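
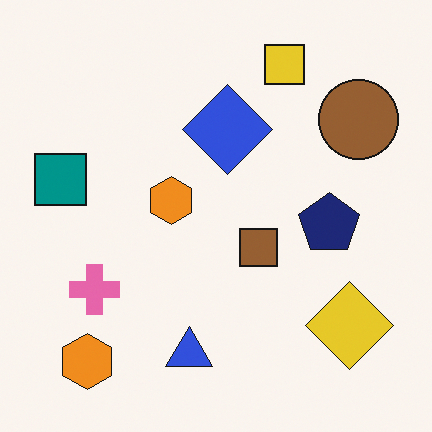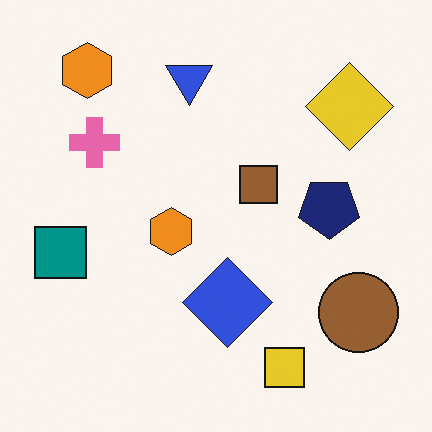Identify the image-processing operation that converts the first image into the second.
The image was flipped vertically (top ↔ bottom).

The yellow square is in the top of the first image and the bottom of the second — shapes on opposite sides of the horizontal midline have swapped in a mirror flip.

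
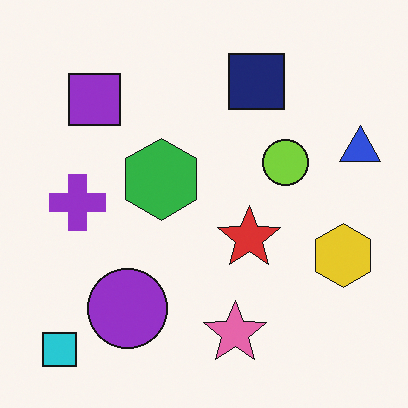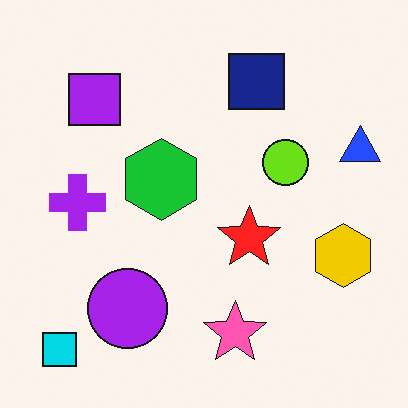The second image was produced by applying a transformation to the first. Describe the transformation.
The second image is the first slightly oversaturated.

All colors are more vivid — a global saturation change.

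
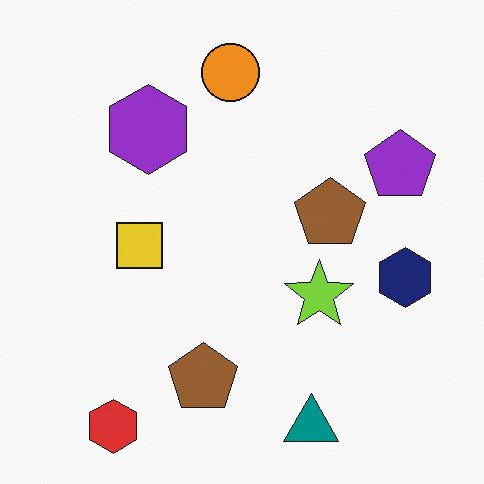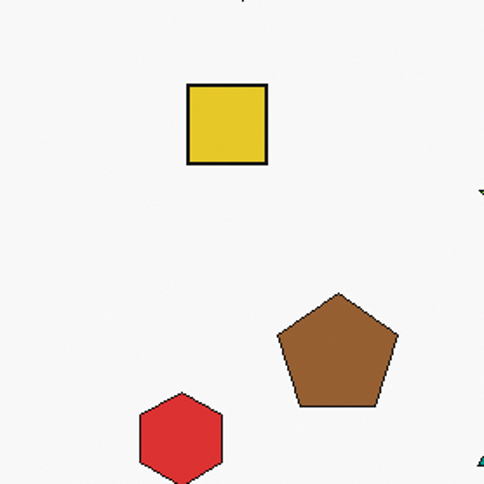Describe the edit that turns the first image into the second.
Cropped tightly and scaled back up.

The visible shapes are larger and the field of view is narrower; shapes near the original edges may be partly or wholly outside the frame — a crop-and-rescale.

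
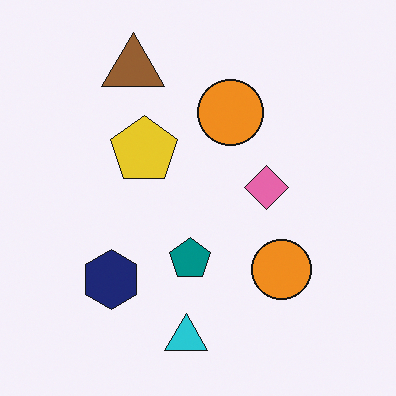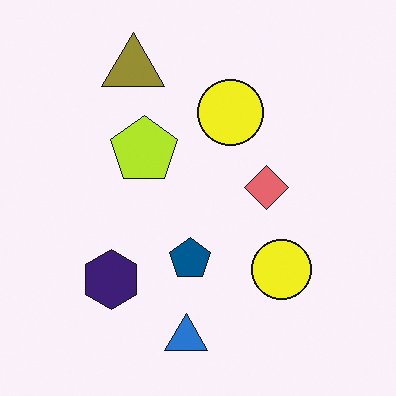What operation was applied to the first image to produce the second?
It was hue-shifted slightly.

Every shape's color has rotated by the same amount around the hue wheel — a uniform hue shift.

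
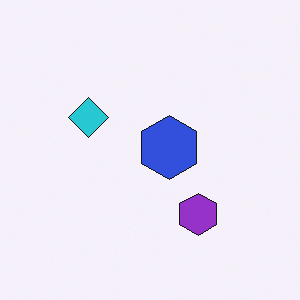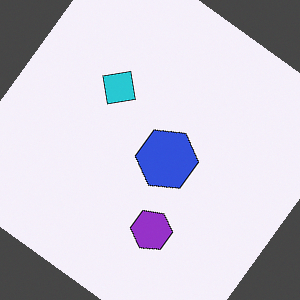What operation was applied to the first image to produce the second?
Rotated clockwise by a large amount — several tens of degrees.

Every shape is tilted by the same angle and the image corners show triangular fill wedges — a whole-image rotation by a non-right angle.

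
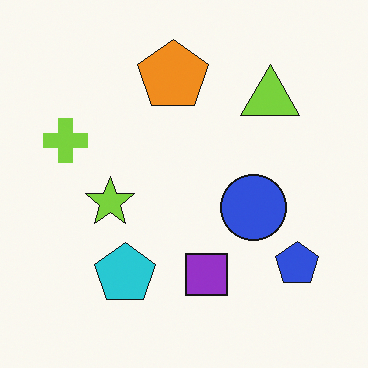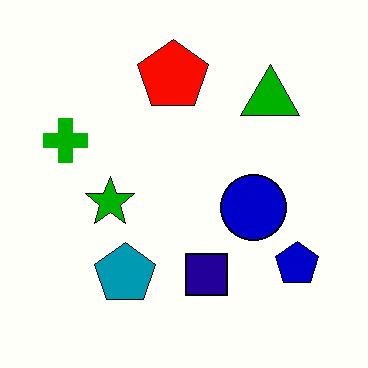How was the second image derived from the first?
It was given much higher contrast.

Tones are pushed away from mid-grey across the whole image — a global contrast change.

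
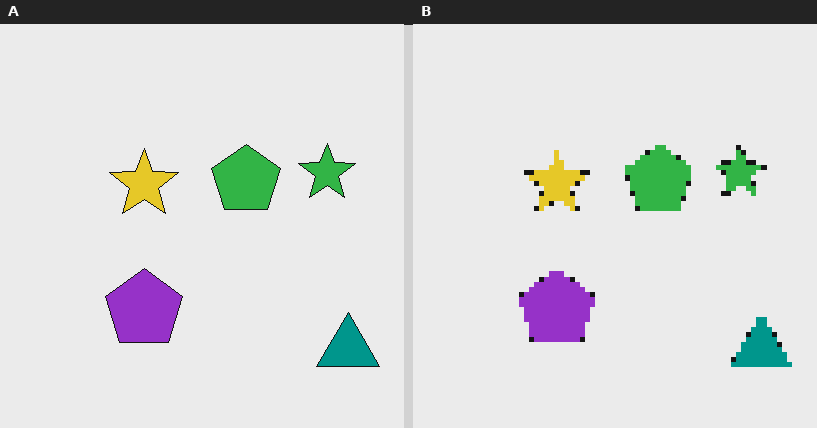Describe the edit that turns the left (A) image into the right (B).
Lightly pixelated (a mild mosaic effect).

Shapes are reduced to large square blocks; fine edges and outlines are lost — a downscale-then-upscale (mosaic) effect.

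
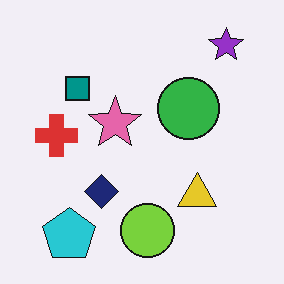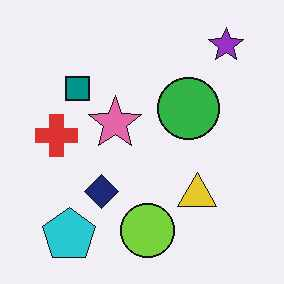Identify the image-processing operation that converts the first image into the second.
The image was given moderate JPEG compression.

Blocky 8×8 compression artifacts appear around shape edges and the flat background shows ringing — characteristic JPEG degradation.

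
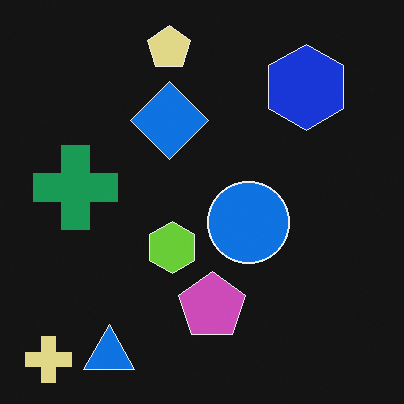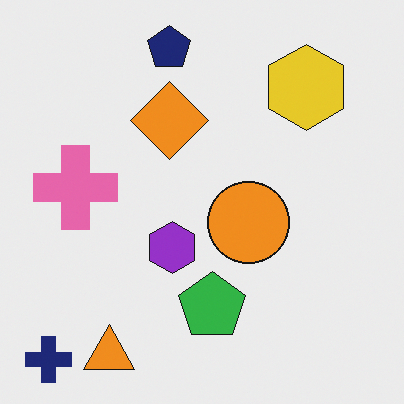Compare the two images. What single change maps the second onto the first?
The image was color-inverted (negative).

The light background has become dark and every shape's color is its complement — a photographic negative.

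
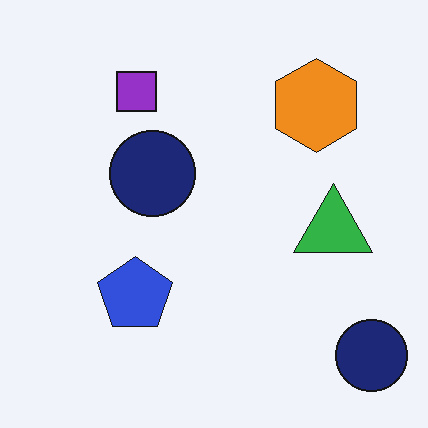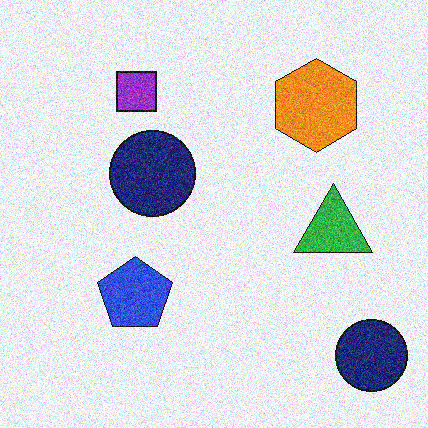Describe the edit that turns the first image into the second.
This is the original image degraded with moderate additive noise.

Random speckle covers the whole image, including the flat background.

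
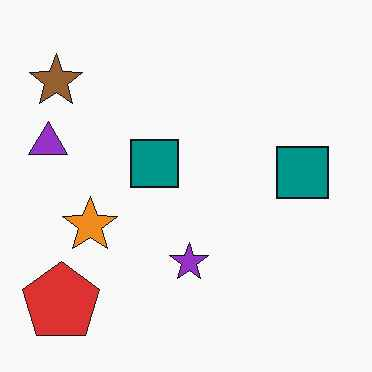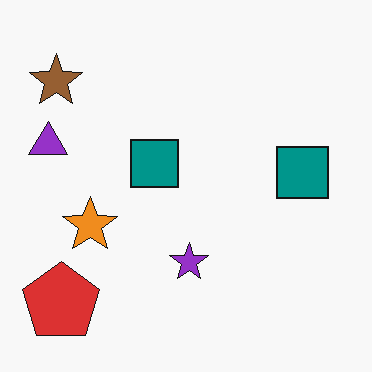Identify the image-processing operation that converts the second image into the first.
This is the original image given moderate JPEG compression.

Blocky 8×8 compression artifacts appear around shape edges and the flat background shows ringing — characteristic JPEG degradation.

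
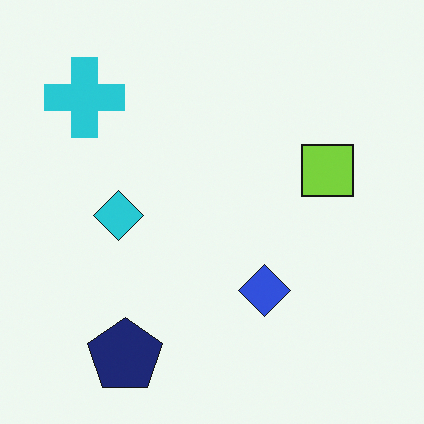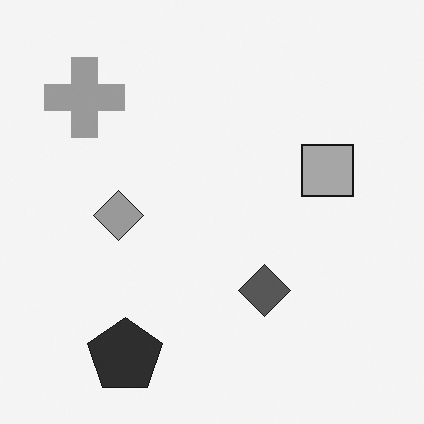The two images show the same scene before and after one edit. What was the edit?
This is the original image converted to grayscale.

All color is removed — every shape is now a shade of grey.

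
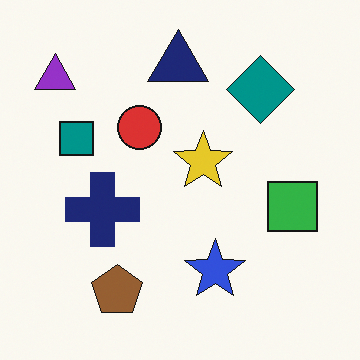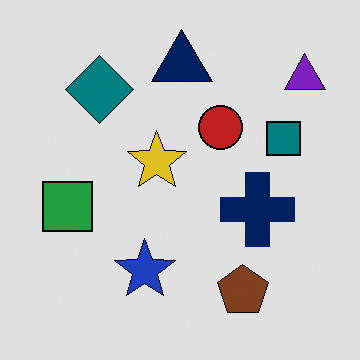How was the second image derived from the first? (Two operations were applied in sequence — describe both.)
The transformation is: moderately posterized, then flipped horizontally (left ↔ right).

Each flat color has snapped to a coarser quantized level — most visibly, the near-white background has dropped to a flat grey. The purple triangle is in the top-left of the first image and the top-right of the second — shapes on opposite sides of the vertical midline have swapped in a mirror flip.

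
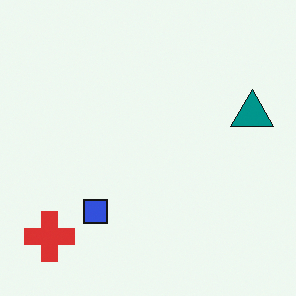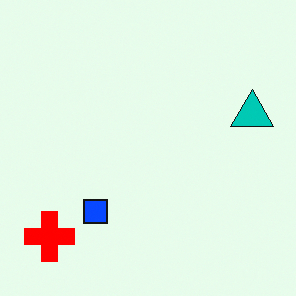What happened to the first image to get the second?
Heavily oversaturated.

All colors are more vivid — a global saturation change.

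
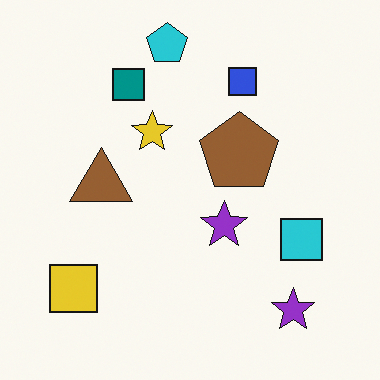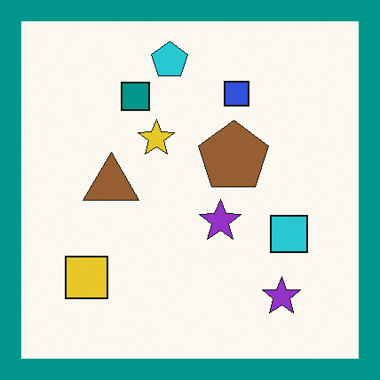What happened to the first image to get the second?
This is the original image framed with a teal border.

A solid teal frame runs around the edge of the second image, with the content slightly shrunk inside it.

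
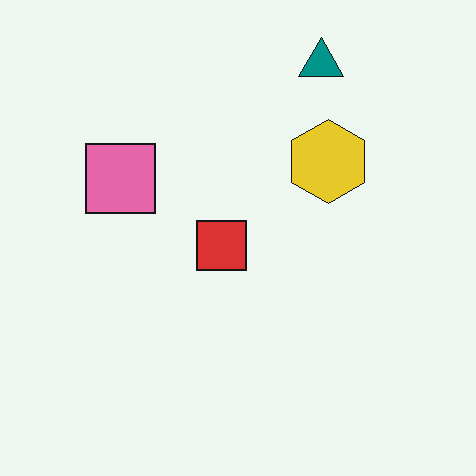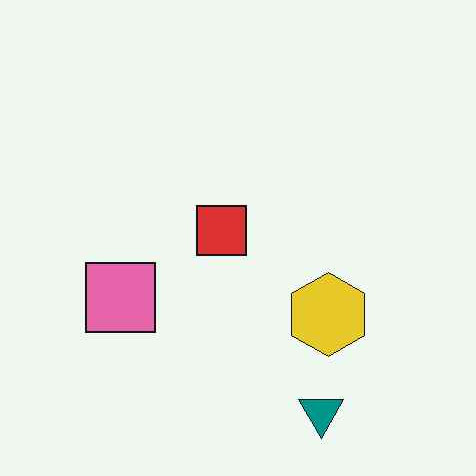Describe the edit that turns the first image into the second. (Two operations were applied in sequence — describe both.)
JPEG-compressed with visible artifacts, then flipped vertically (top ↔ bottom).

Blocky 8×8 compression artifacts appear around shape edges and the flat background shows ringing — characteristic JPEG degradation. The teal triangle is in the top-right of the first image and the bottom-right of the second — shapes on opposite sides of the horizontal midline have swapped in a mirror flip.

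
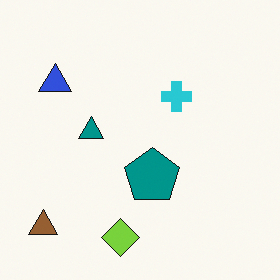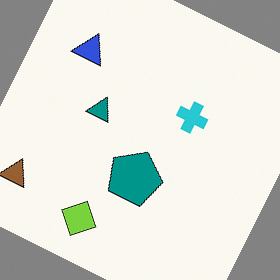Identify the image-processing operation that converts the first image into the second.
It was rotated clockwise by a clearly visible amount.

Every shape is tilted by the same angle and the image corners show triangular fill wedges — a whole-image rotation by a non-right angle.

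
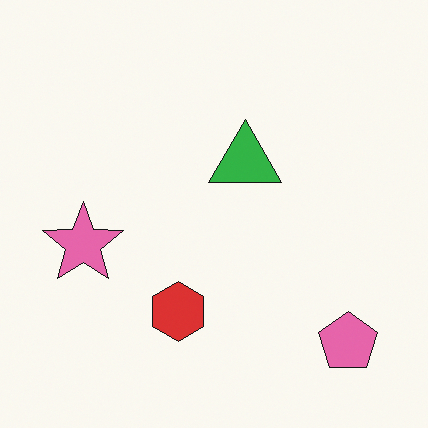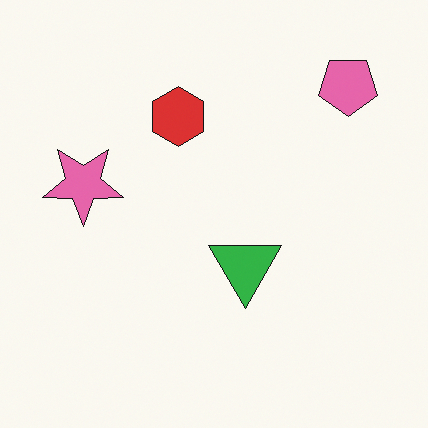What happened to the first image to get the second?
The transformation is: flipped vertically (top ↔ bottom).

The pink pentagon is in the bottom-right of the first image and the top-right of the second — shapes on opposite sides of the horizontal midline have swapped in a mirror flip.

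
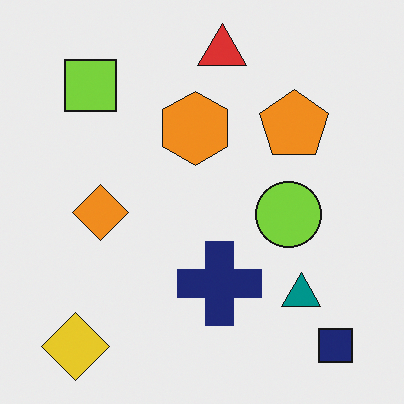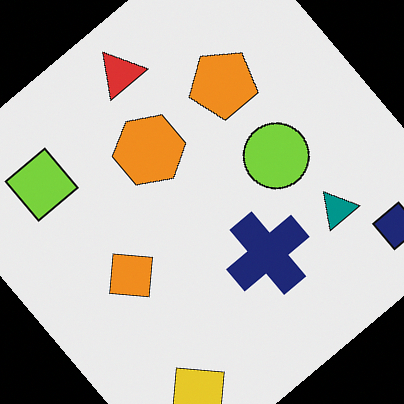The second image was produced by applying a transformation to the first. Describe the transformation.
Rotated counter-clockwise by a large amount — several tens of degrees.

Every shape is tilted by the same angle and the image corners show triangular fill wedges — a whole-image rotation by a non-right angle.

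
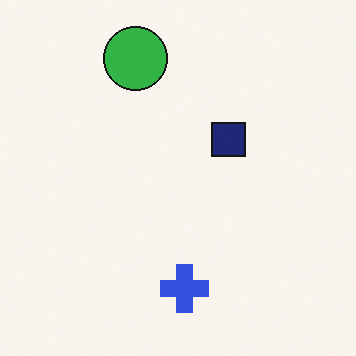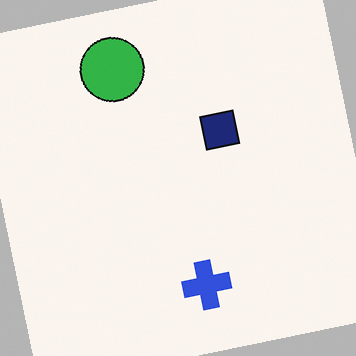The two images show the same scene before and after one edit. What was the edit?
It was rotated counter-clockwise by a small amount.

Every shape is tilted by the same angle and the image corners show triangular fill wedges — a whole-image rotation by a non-right angle.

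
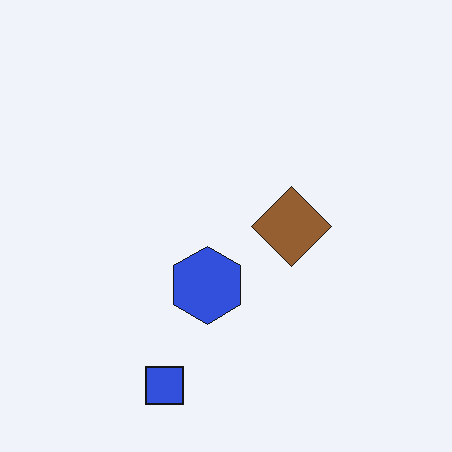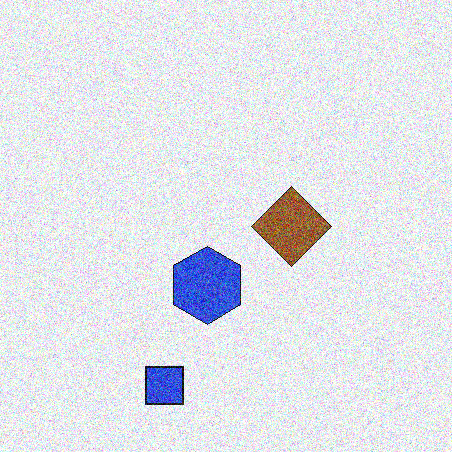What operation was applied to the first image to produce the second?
It was degraded with heavy additive noise.

Random speckle covers the whole image, including the flat background.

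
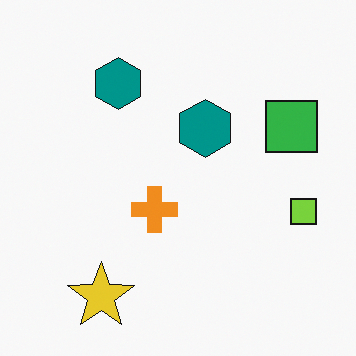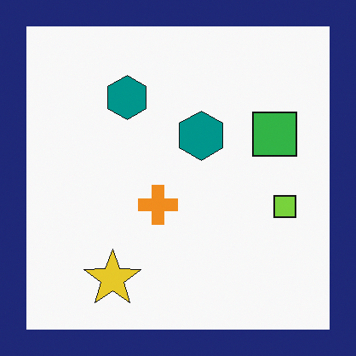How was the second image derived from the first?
The second image is the first framed with a navy border.

A solid navy frame runs around the edge of the second image, with the content slightly shrunk inside it.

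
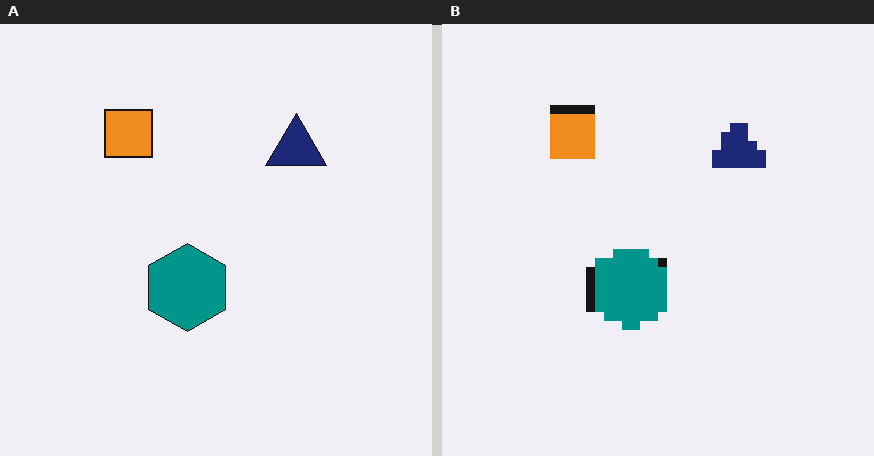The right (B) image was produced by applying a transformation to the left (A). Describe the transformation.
It was coarsely pixelated.

Shapes are reduced to large square blocks; fine edges and outlines are lost — a downscale-then-upscale (mosaic) effect.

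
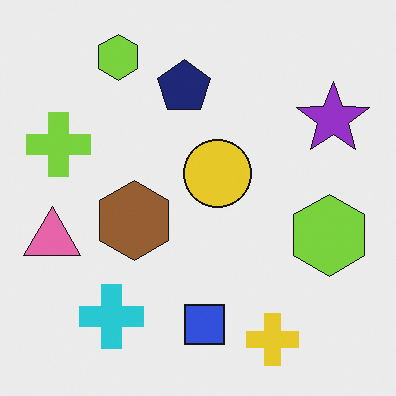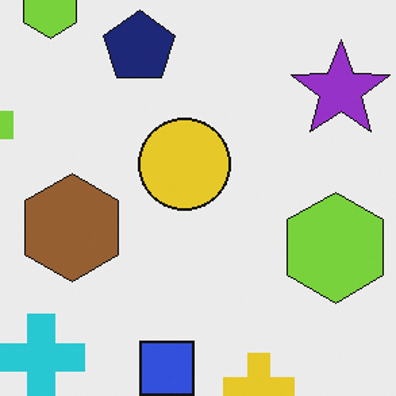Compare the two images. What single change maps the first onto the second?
This is the original image cropped to a modestly smaller region and rescaled.

The visible shapes are larger and the field of view is narrower; shapes near the original edges may be partly or wholly outside the frame — a crop-and-rescale.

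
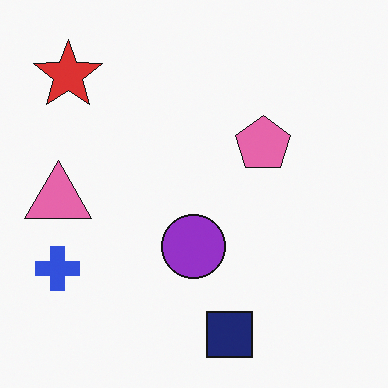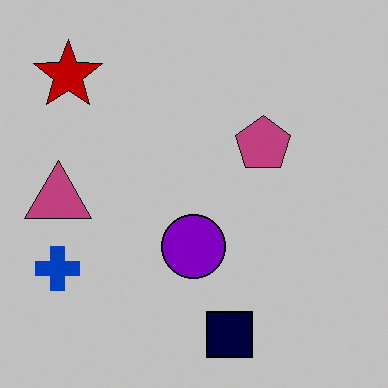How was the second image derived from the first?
This is the original image heavily posterized to just a handful of flat colors.

Each flat color has snapped to a coarser quantized level — most visibly, the near-white background has dropped to a flat grey.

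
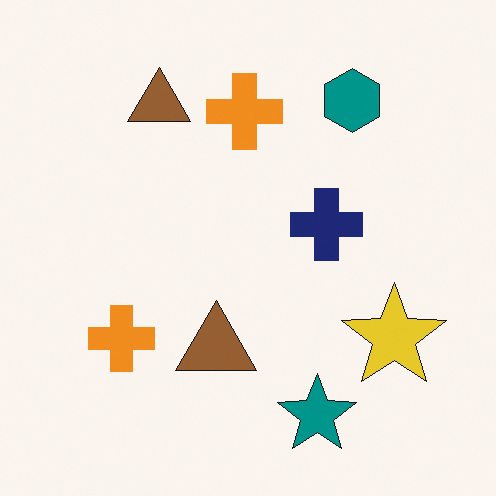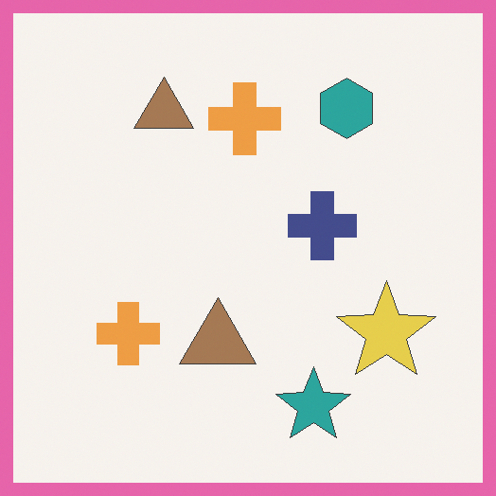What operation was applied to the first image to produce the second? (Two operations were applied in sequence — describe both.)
The image was given slightly reduced contrast, then framed with a pink border.

Tones are pushed toward mid-grey across the whole image — a global contrast change. A solid pink frame runs around the edge of the second image, with the content slightly shrunk inside it.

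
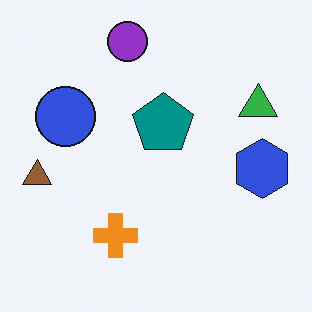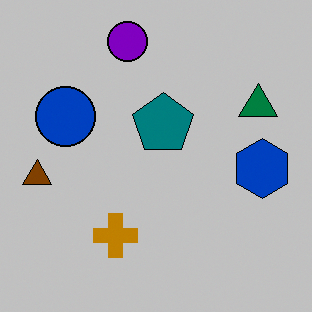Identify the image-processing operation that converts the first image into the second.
This is the original image aggressively posterized.

Each flat color has snapped to a coarser quantized level — most visibly, the near-white background has dropped to a flat grey.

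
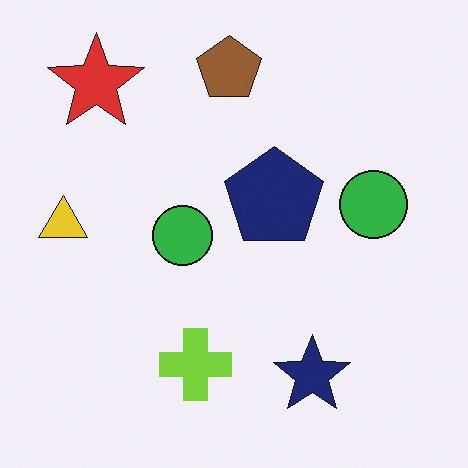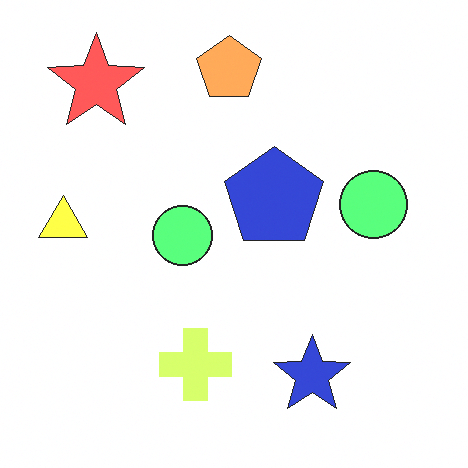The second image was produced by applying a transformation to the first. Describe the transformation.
The image was substantially brightened.

Every pixel — background and shapes alike — is uniformly brightened.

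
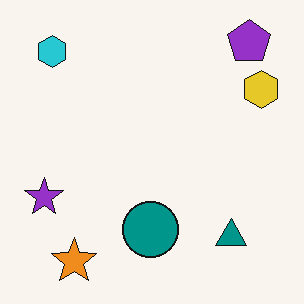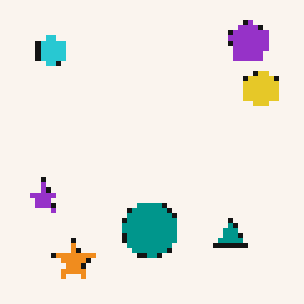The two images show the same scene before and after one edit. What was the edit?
It was lightly pixelated (a mild mosaic effect).

Shapes are reduced to large square blocks; fine edges and outlines are lost — a downscale-then-upscale (mosaic) effect.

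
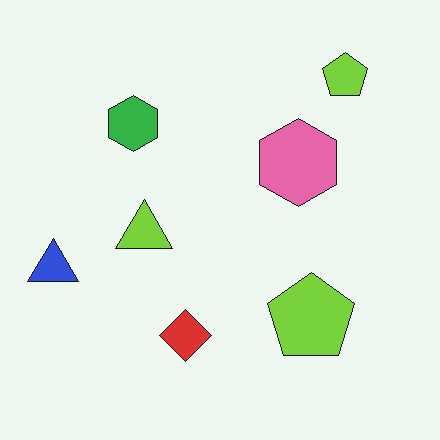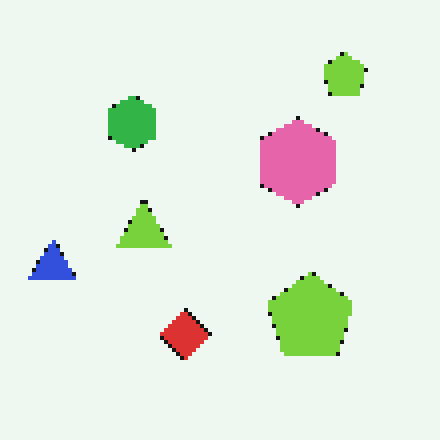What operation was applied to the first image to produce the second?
The transformation is: mildly pixelated.

Shapes are reduced to large square blocks; fine edges and outlines are lost — a downscale-then-upscale (mosaic) effect.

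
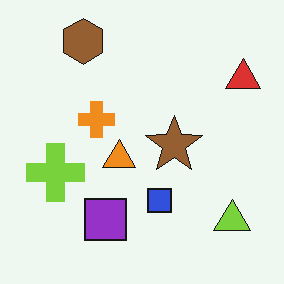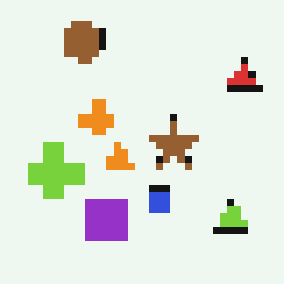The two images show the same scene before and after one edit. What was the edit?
Pixelated into visible square blocks.

Shapes are reduced to large square blocks; fine edges and outlines are lost — a downscale-then-upscale (mosaic) effect.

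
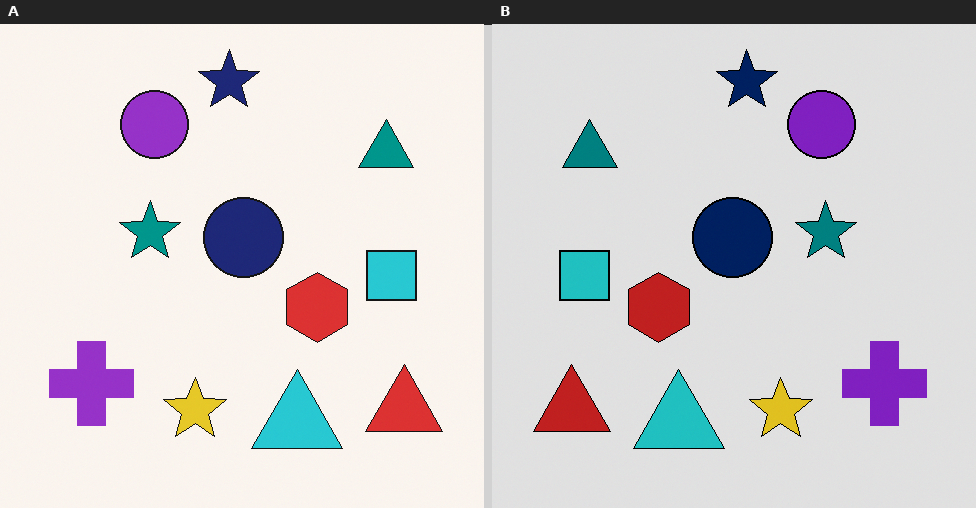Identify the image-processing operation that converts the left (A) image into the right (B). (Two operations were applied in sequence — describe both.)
Flipped horizontally (left ↔ right), then moderately posterized.

The red triangle is in the bottom-right of the left (A) image and the bottom-left of the right (B) — shapes on opposite sides of the vertical midline have swapped in a mirror flip. Each flat color has snapped to a coarser quantized level — most visibly, the near-white background has dropped to a flat grey.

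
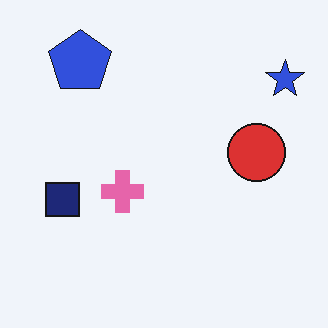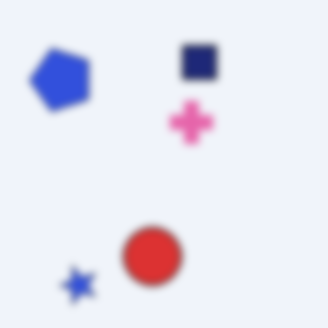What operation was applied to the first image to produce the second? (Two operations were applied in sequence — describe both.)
This is the original image moderately blurred, then transposed (reflected across the top-left ↔ bottom-right diagonal).

Shape edges and outlines are uniformly softened across the whole image. Shapes have swapped their row and column positions — what was in the top-right is now in the bottom-left — a diagonal reflection.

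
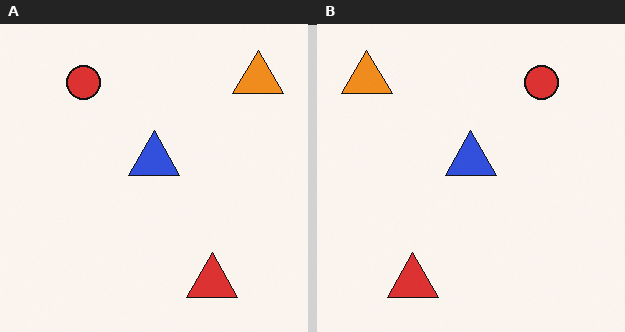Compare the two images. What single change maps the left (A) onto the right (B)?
The transformation is: flipped horizontally (left ↔ right).

The orange triangle is in the top-right of the left (A) image and the top-left of the right (B) — shapes on opposite sides of the vertical midline have swapped in a mirror flip.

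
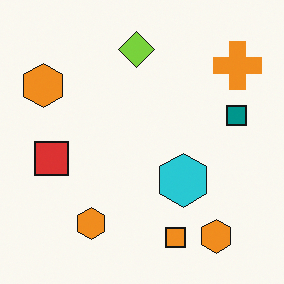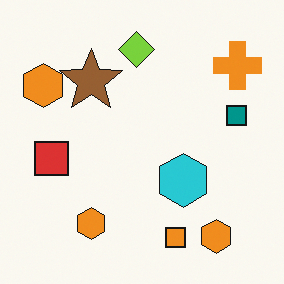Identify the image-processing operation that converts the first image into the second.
It was overlaid with an additional brown star.

A brown star appears in the second image that is absent from the first.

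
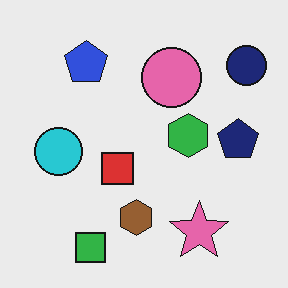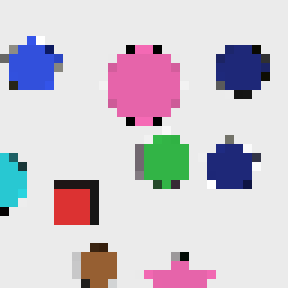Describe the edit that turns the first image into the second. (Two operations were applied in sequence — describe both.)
This is the original image cropped slightly and scaled back up, then heavily pixelated into large blocks.

The visible shapes are larger and the field of view is narrower; shapes near the original edges may be partly or wholly outside the frame — a crop-and-rescale. Shapes are reduced to large square blocks; fine edges and outlines are lost — a downscale-then-upscale (mosaic) effect.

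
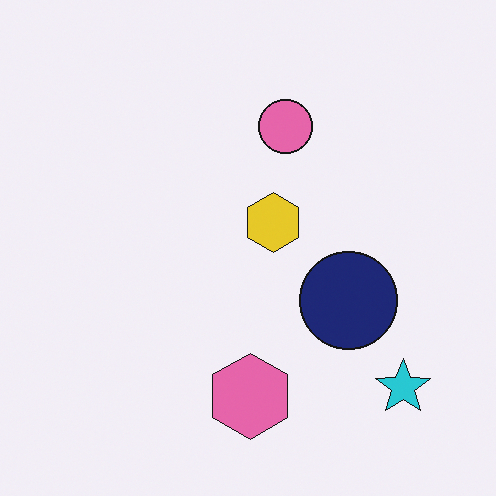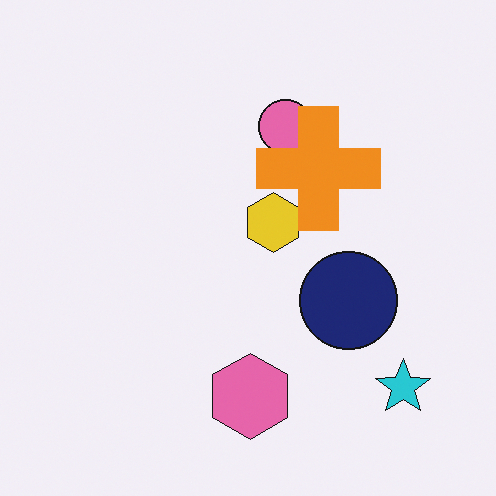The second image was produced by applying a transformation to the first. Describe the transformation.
This is the original image overlaid with an additional orange cross.

An orange cross appears in the second image that is absent from the first.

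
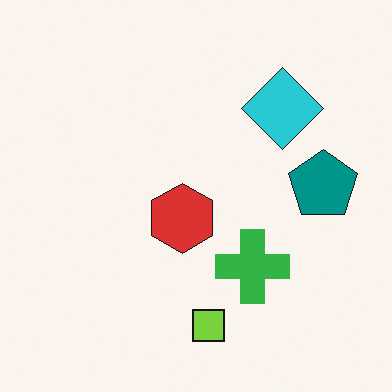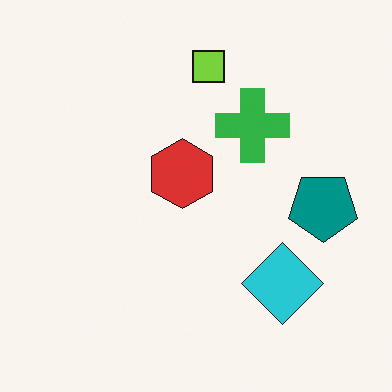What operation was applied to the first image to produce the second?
This is the original image flipped vertically (top ↔ bottom).

The lime square is in the bottom of the first image and the top of the second — shapes on opposite sides of the horizontal midline have swapped in a mirror flip.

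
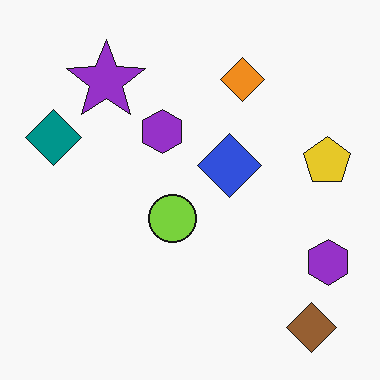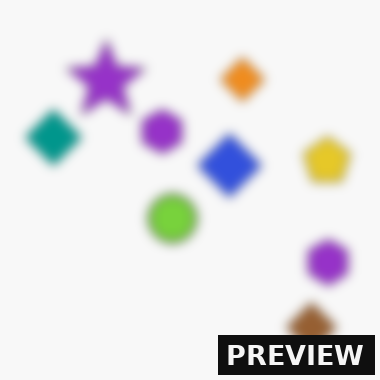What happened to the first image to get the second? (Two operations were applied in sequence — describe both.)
The second image is the first heavily blurred, then watermarked with the text "PREVIEW" in the lower-right corner.

Shape edges and outlines are uniformly softened across the whole image. A dark label reading "PREVIEW" appears in the lower-right corner.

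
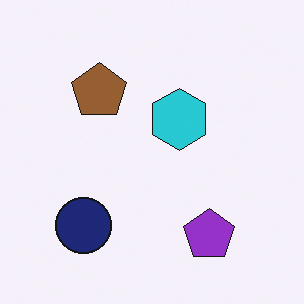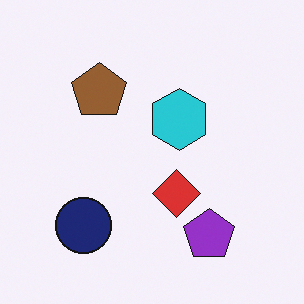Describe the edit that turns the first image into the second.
It was overlaid with an additional red diamond.

A red diamond appears in the second image that is absent from the first.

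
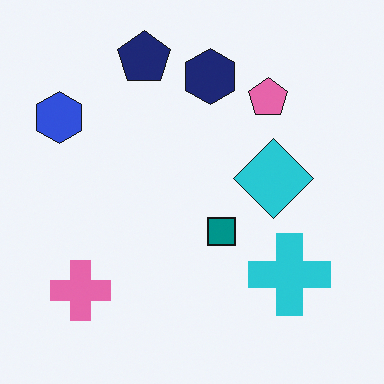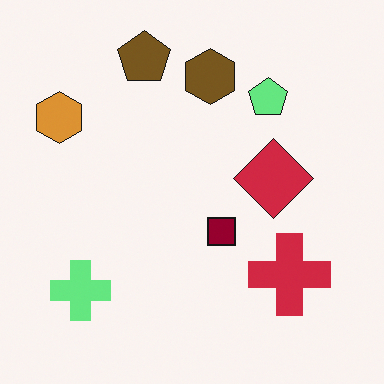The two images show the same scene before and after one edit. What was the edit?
The transformation is: hue-shifted by a large amount.

Every shape's color has rotated by the same amount around the hue wheel — a uniform hue shift.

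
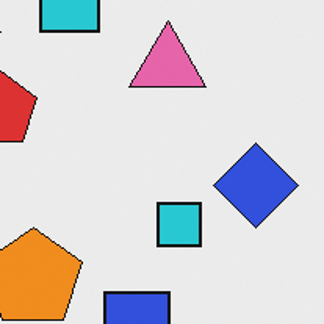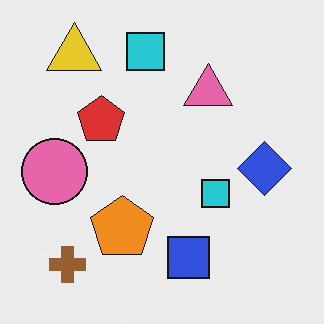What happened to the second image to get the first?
The image was cropped slightly and scaled back up.

The visible shapes are larger and the field of view is narrower; shapes near the original edges may be partly or wholly outside the frame — a crop-and-rescale.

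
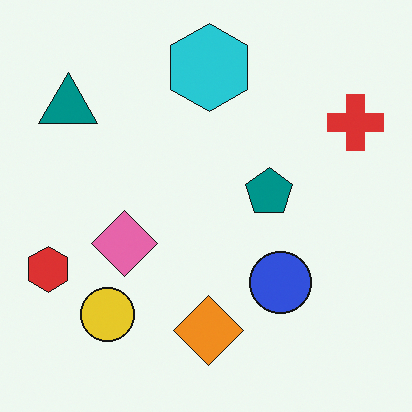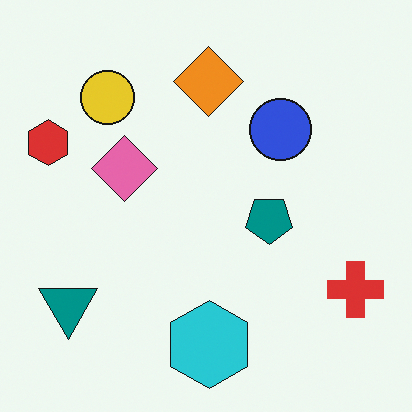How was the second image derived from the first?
This is the original image flipped vertically (top ↔ bottom).

The cyan hexagon is in the top of the first image and the bottom of the second — shapes on opposite sides of the horizontal midline have swapped in a mirror flip.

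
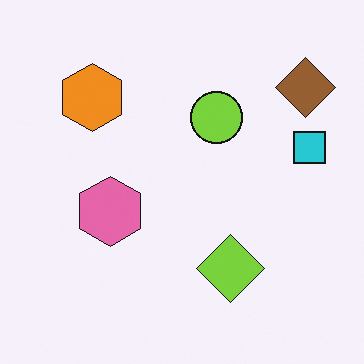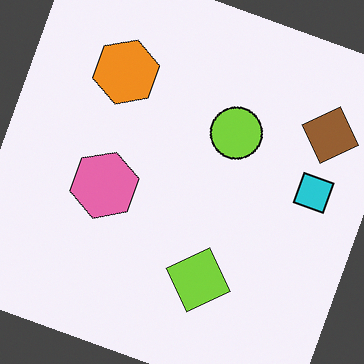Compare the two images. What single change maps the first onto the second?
The image was rotated clockwise by a moderate amount.

Every shape is tilted by the same angle and the image corners show triangular fill wedges — a whole-image rotation by a non-right angle.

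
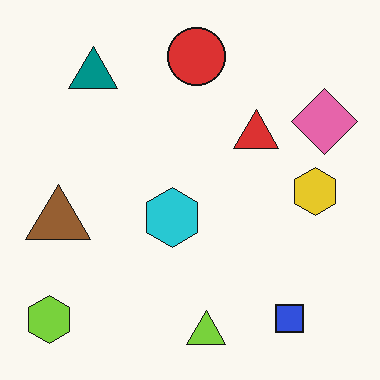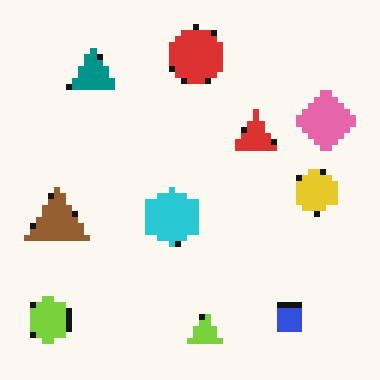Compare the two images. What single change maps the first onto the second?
The image was pixelated into visible square blocks.

Shapes are reduced to large square blocks; fine edges and outlines are lost — a downscale-then-upscale (mosaic) effect.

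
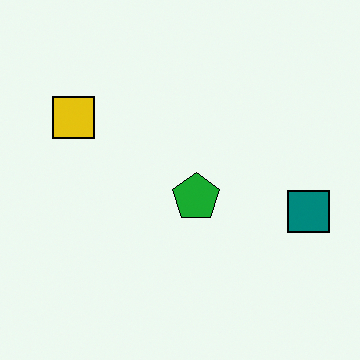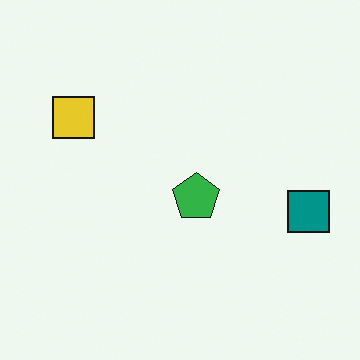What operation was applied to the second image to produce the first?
The first image is the second given slightly increased contrast.

Tones are pushed away from mid-grey across the whole image — a global contrast change.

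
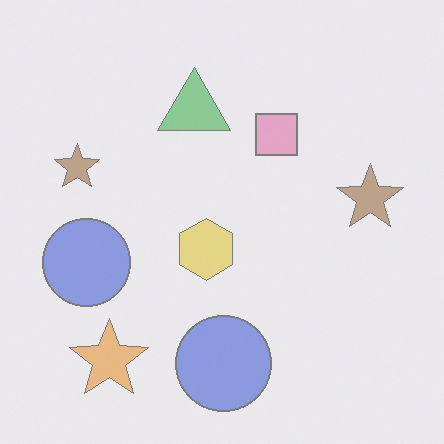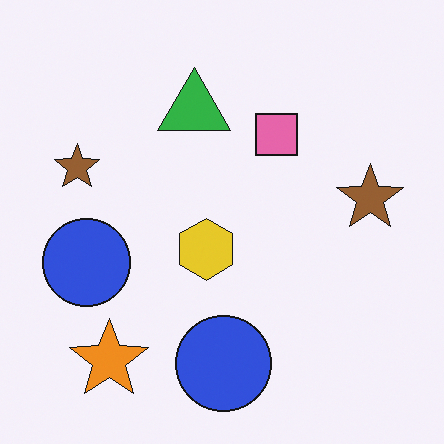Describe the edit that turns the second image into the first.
The image was given much lower contrast.

Tones are pushed toward mid-grey across the whole image — a global contrast change.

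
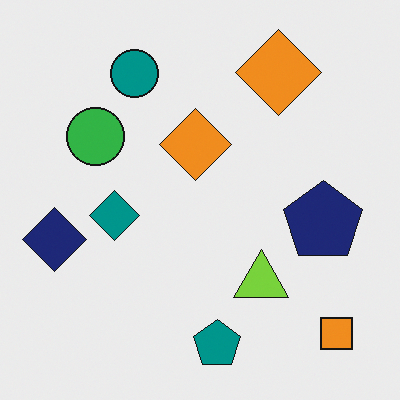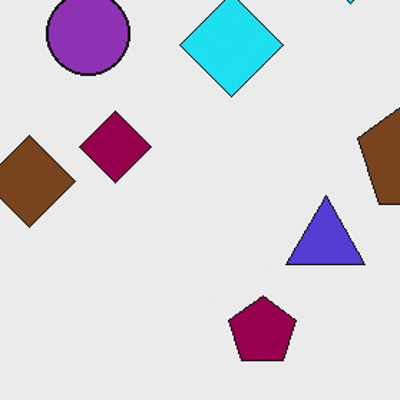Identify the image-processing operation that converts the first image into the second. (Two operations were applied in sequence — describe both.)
Hue-shifted through roughly a third of the color wheel, then cropped to a modestly smaller region and rescaled.

Every shape's color has rotated by the same amount around the hue wheel — a uniform hue shift. The visible shapes are larger and the field of view is narrower; shapes near the original edges may be partly or wholly outside the frame — a crop-and-rescale.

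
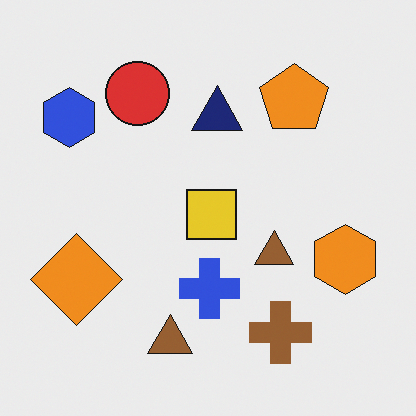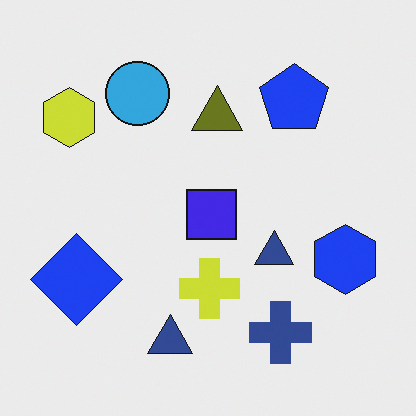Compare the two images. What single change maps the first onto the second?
The transformation is: hue-shifted through roughly half the color wheel.

Every shape's color has rotated by the same amount around the hue wheel — a uniform hue shift.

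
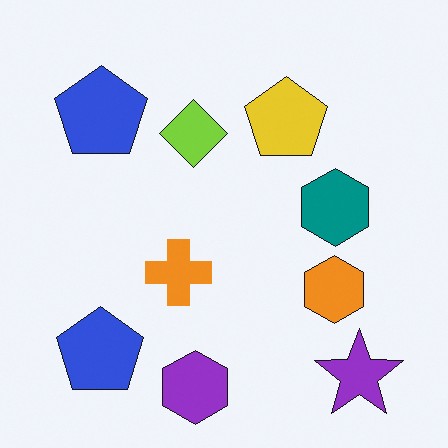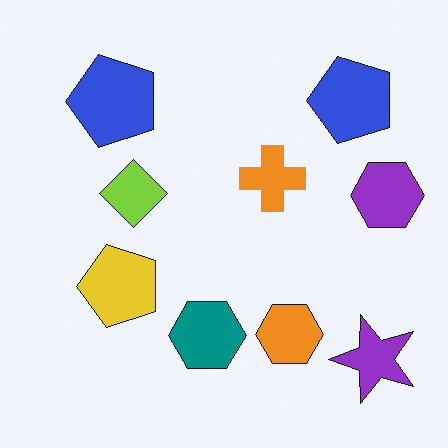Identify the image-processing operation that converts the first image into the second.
The transformation is: transposed (reflected across the top-left ↔ bottom-right diagonal).

Shapes have swapped their row and column positions — what was in the top-right is now in the bottom-left — a diagonal reflection.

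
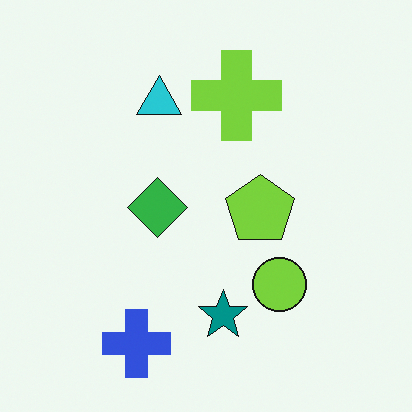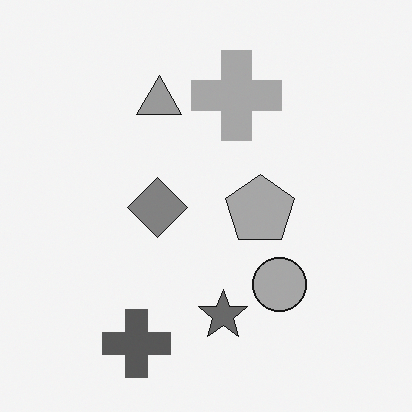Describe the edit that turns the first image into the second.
The second image is the first converted to grayscale.

All color is removed — every shape is now a shade of grey.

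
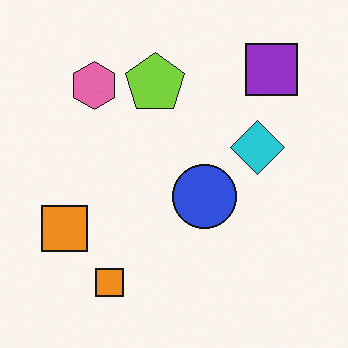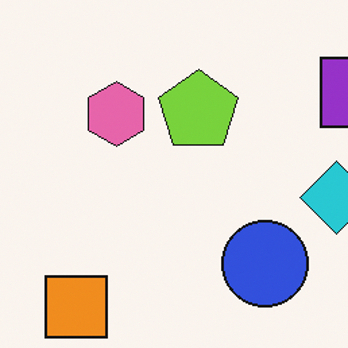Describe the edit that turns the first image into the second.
The image was cropped slightly and scaled back up.

The visible shapes are larger and the field of view is narrower; shapes near the original edges may be partly or wholly outside the frame — a crop-and-rescale.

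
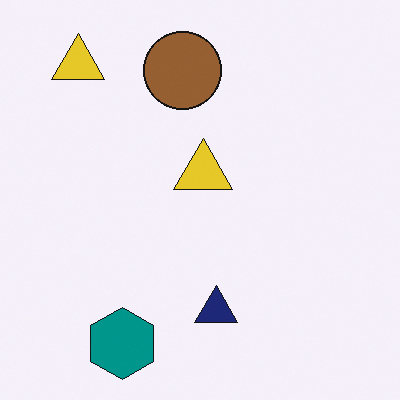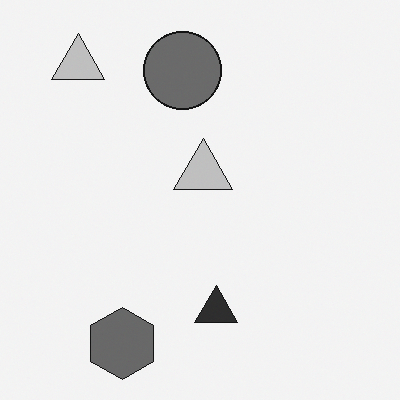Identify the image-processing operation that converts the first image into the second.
It was converted to grayscale.

All color is removed — every shape is now a shade of grey.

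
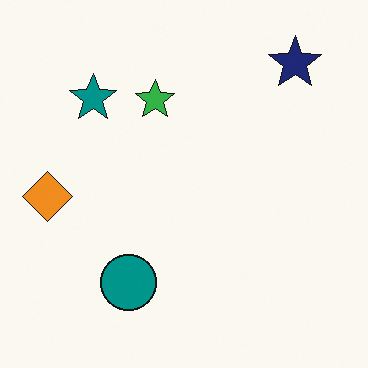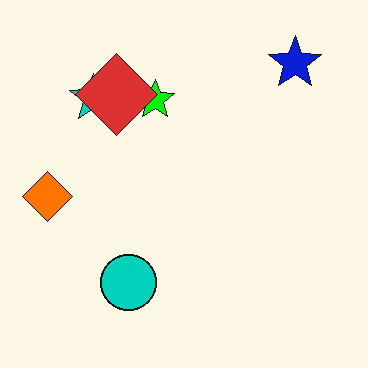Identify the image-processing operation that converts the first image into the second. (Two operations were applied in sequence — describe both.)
The transformation is: heavily oversaturated, then overlaid with an additional red diamond.

All colors are more vivid — a global saturation change. A red diamond appears in the second image that is absent from the first.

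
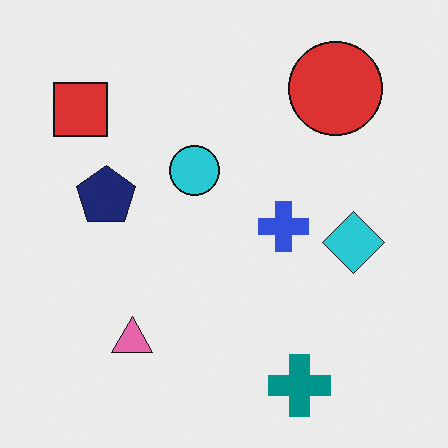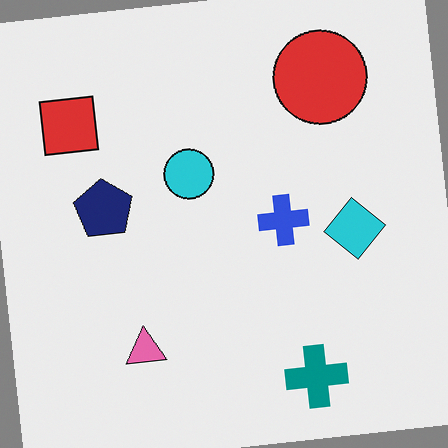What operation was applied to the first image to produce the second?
The transformation is: rotated counter-clockwise by a few degrees.

Every shape is tilted by the same angle and the image corners show triangular fill wedges — a whole-image rotation by a non-right angle.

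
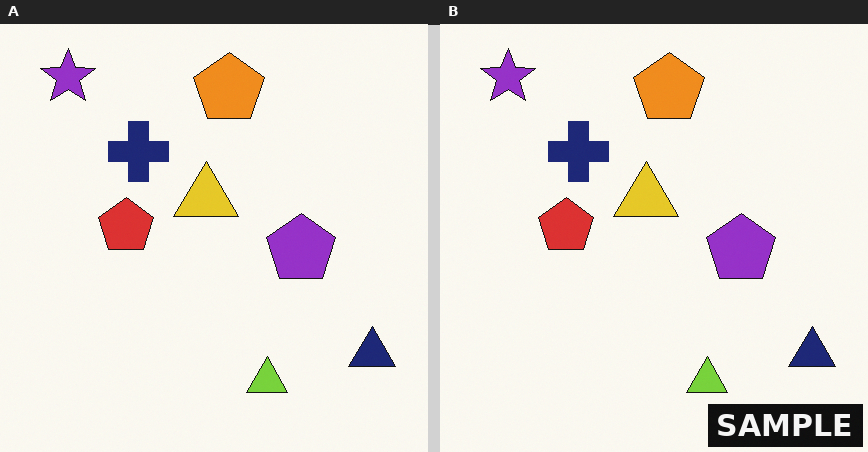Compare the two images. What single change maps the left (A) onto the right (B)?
The right (B) image is the left (A) watermarked with the text "SAMPLE" in the lower-right corner.

A dark label reading "SAMPLE" appears in the lower-right corner.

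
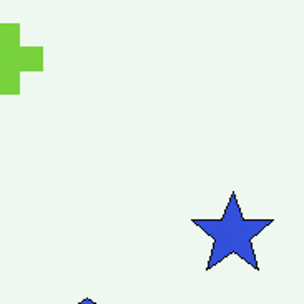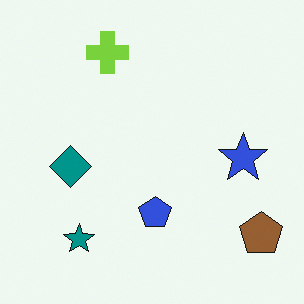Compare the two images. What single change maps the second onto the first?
The transformation is: cropped to a noticeably smaller region and rescaled.

The visible shapes are larger and the field of view is narrower; shapes near the original edges may be partly or wholly outside the frame — a crop-and-rescale.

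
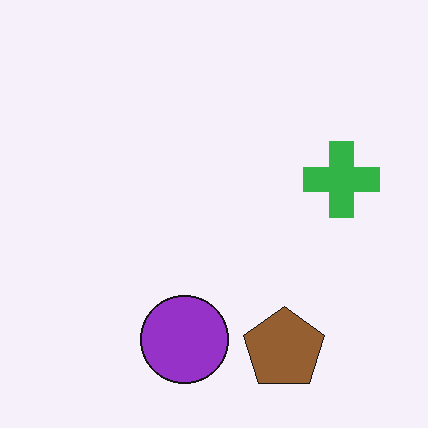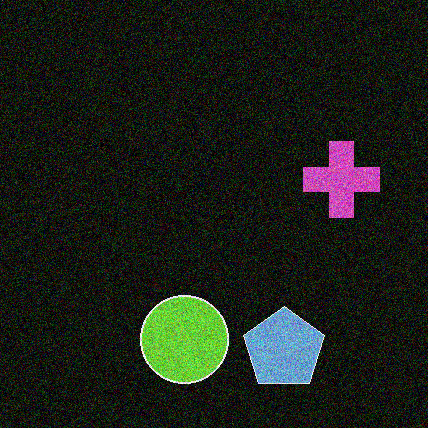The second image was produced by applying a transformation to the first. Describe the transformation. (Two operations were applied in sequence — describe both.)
Degraded with strong gaussian noise, then color-inverted (negative).

Random speckle covers the whole image, including the flat background. The light background has become dark and every shape's color is its complement — a photographic negative.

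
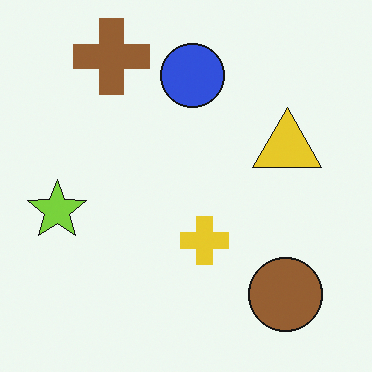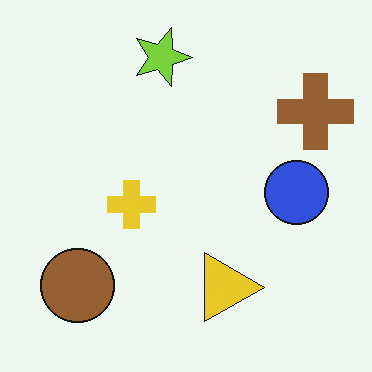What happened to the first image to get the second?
The image was rotated 90° clockwise.

The brown cross sits in the top-left of the first image and the top-right of the second — consistent with a whole-image 90° clockwise rotation.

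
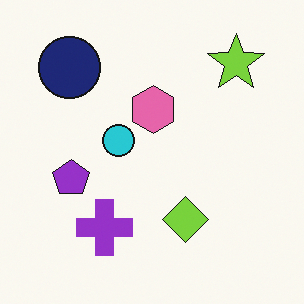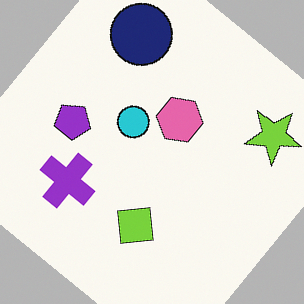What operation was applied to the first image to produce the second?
The second image is the first rotated clockwise by a large amount — several tens of degrees.

Every shape is tilted by the same angle and the image corners show triangular fill wedges — a whole-image rotation by a non-right angle.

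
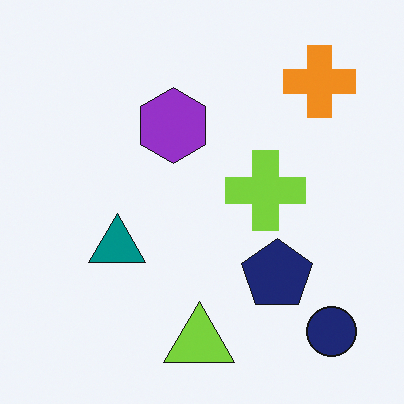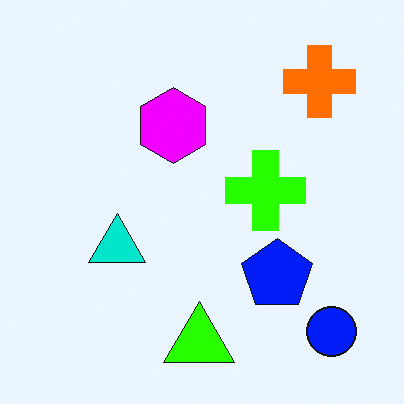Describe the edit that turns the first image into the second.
The transformation is: heavily oversaturated.

All colors are more vivid — a global saturation change.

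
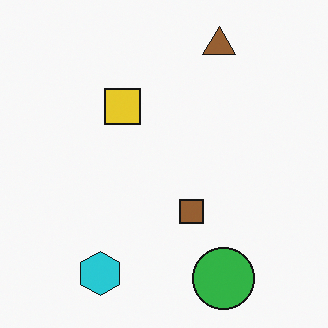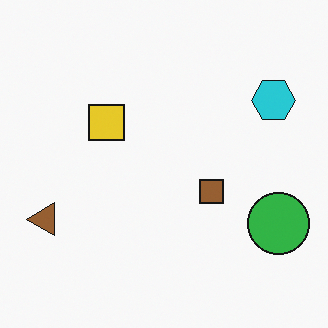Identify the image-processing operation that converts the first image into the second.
It was transposed (reflected across the top-left ↔ bottom-right diagonal).

Shapes have swapped their row and column positions — what was in the top-right is now in the bottom-left — a diagonal reflection.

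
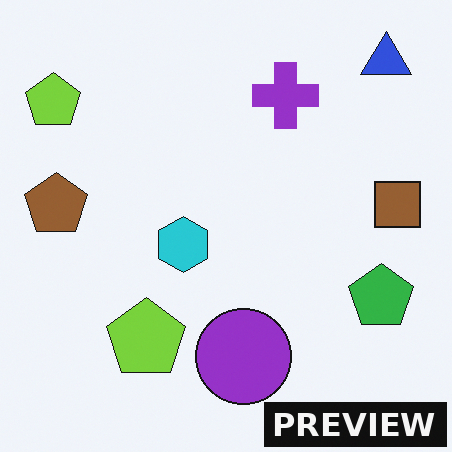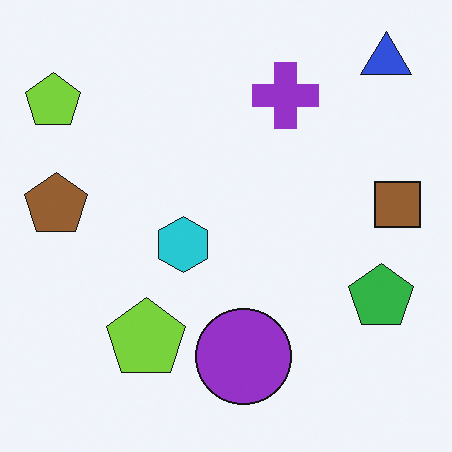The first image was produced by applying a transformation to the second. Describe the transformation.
This is the original image watermarked with the text "PREVIEW" in the lower-right corner.

A dark label reading "PREVIEW" appears in the lower-right corner.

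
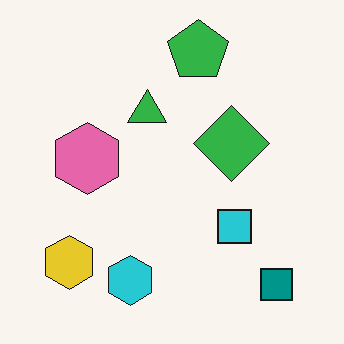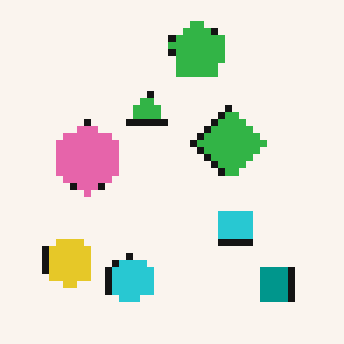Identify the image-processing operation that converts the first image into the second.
This is the original image moderately pixelated.

Shapes are reduced to large square blocks; fine edges and outlines are lost — a downscale-then-upscale (mosaic) effect.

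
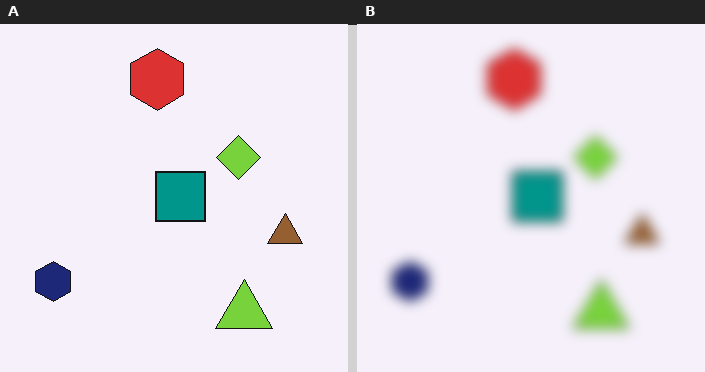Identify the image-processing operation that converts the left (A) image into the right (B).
The transformation is: heavily blurred.

Shape edges and outlines are uniformly softened across the whole image.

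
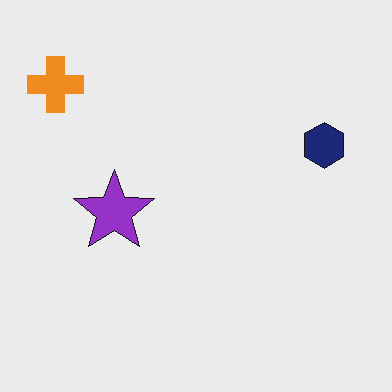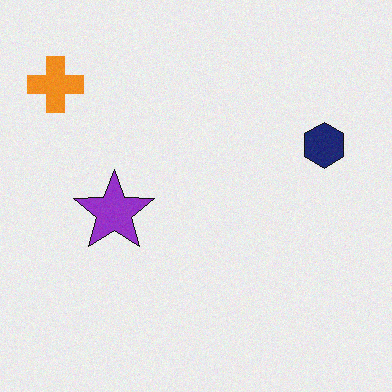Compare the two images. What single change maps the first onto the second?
It was degraded with subtle gaussian noise.

Random speckle covers the whole image, including the flat background.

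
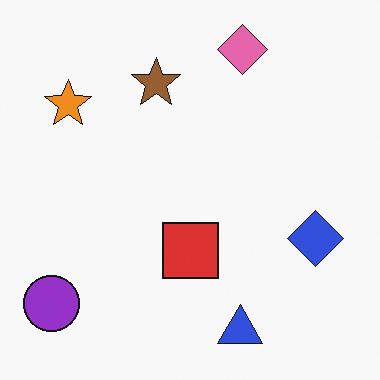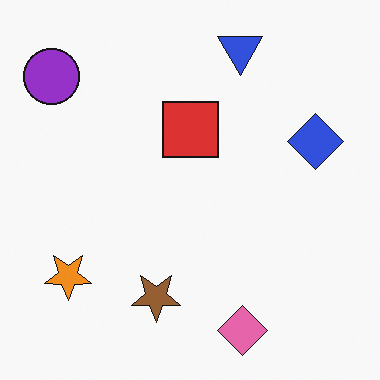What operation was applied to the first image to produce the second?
The image was flipped vertically (top ↔ bottom).

The pink diamond is in the top of the first image and the bottom of the second — shapes on opposite sides of the horizontal midline have swapped in a mirror flip.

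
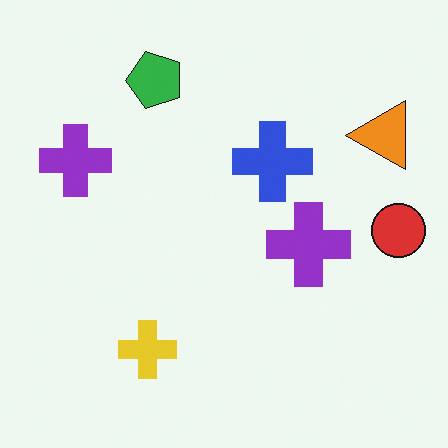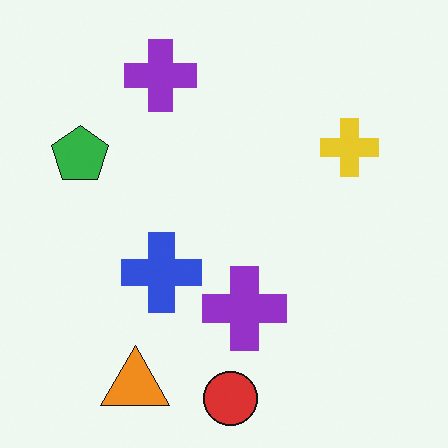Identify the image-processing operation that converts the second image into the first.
This is the original image transposed (reflected across the top-left ↔ bottom-right diagonal).

Shapes have swapped their row and column positions — what was in the top-right is now in the bottom-left — a diagonal reflection.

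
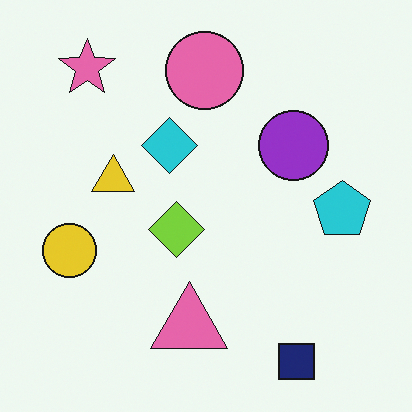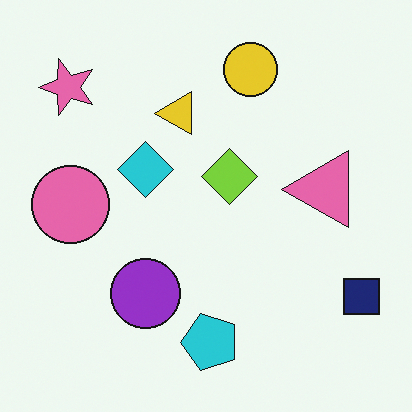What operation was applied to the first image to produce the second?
The transformation is: transposed (reflected across the top-left ↔ bottom-right diagonal).

Shapes have swapped their row and column positions — what was in the top-right is now in the bottom-left — a diagonal reflection.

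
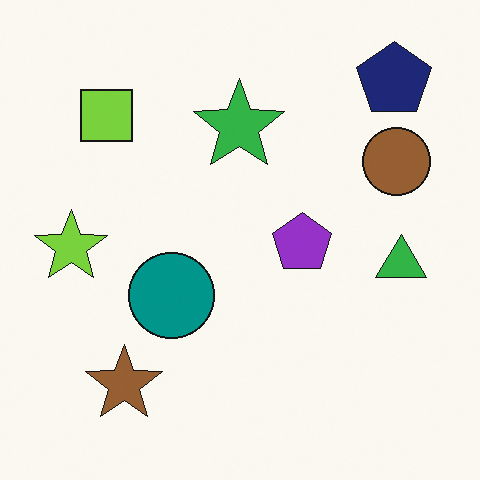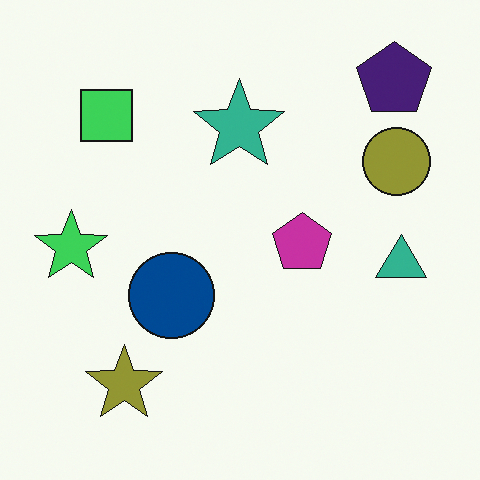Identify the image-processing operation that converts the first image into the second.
The transformation is: hue-shifted by a small amount.

Every shape's color has rotated by the same amount around the hue wheel — a uniform hue shift.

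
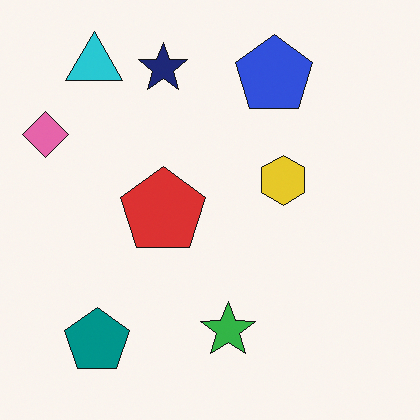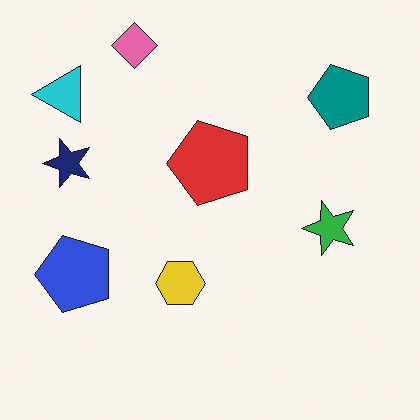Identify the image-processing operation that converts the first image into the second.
The image was transposed (reflected across the top-left ↔ bottom-right diagonal).

Shapes have swapped their row and column positions — what was in the top-right is now in the bottom-left — a diagonal reflection.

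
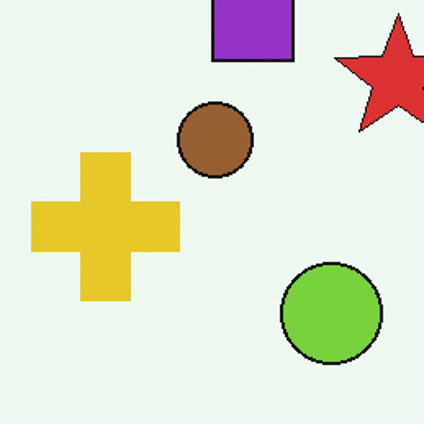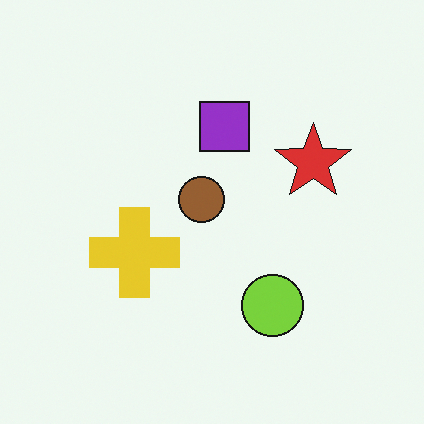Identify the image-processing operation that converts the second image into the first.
This is the original image cropped tightly and scaled back up.

The visible shapes are larger and the field of view is narrower; shapes near the original edges may be partly or wholly outside the frame — a crop-and-rescale.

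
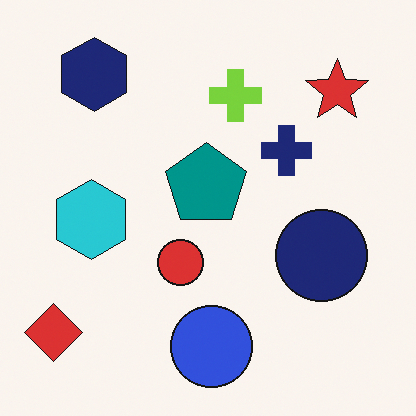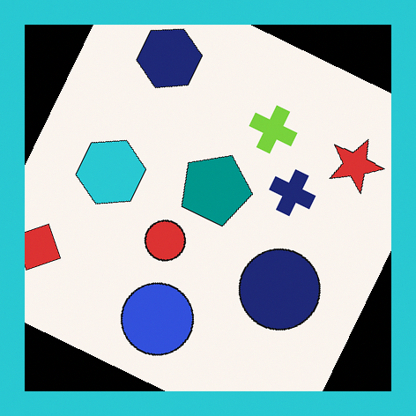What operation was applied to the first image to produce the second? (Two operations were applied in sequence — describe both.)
The transformation is: rotated clockwise by a moderate amount, then framed with a cyan border.

Every shape is tilted by the same angle and the image corners show triangular fill wedges — a whole-image rotation by a non-right angle. A solid cyan frame runs around the edge of the second image, with the content slightly shrunk inside it.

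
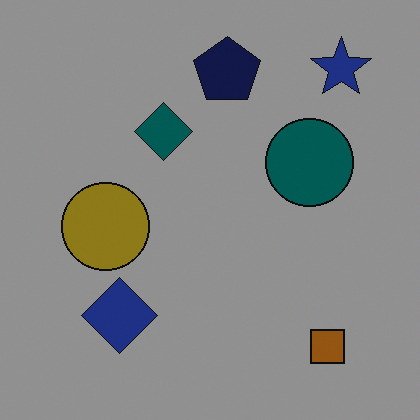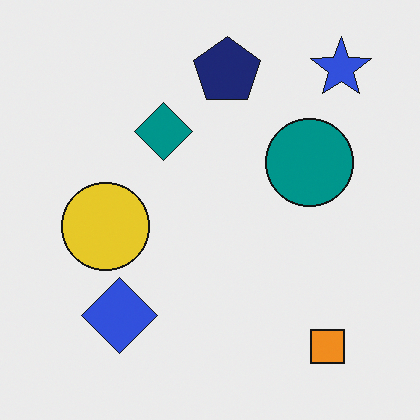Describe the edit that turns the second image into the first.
The image was substantially darkened.

Every pixel — background and shapes alike — is uniformly darkened.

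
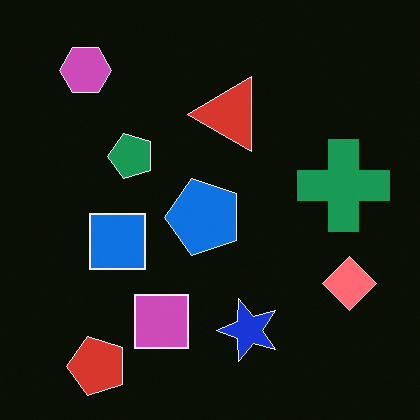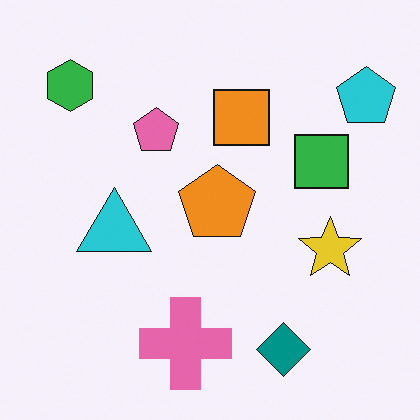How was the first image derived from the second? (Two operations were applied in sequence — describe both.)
It was transposed (reflected across the top-left ↔ bottom-right diagonal), then color-inverted (negative).

Shapes have swapped their row and column positions — what was in the top-right is now in the bottom-left — a diagonal reflection. The light background has become dark and every shape's color is its complement — a photographic negative.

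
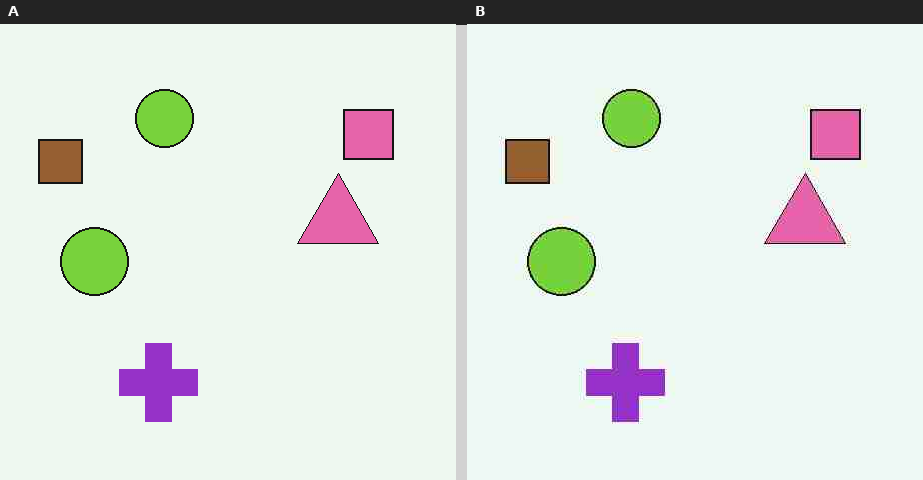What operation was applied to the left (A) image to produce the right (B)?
The transformation is: heavily JPEG-compressed with obvious blocking artifacts.

Blocky 8×8 compression artifacts appear around shape edges and the flat background shows ringing — characteristic JPEG degradation.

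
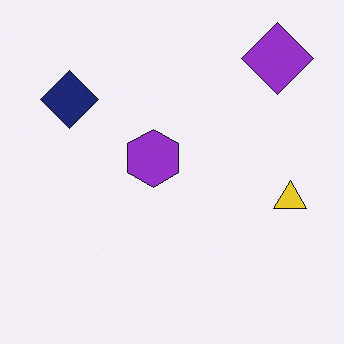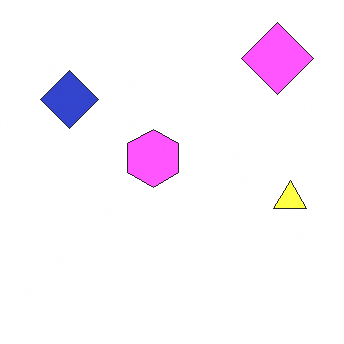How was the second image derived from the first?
The image was substantially brightened.

Every pixel — background and shapes alike — is uniformly brightened.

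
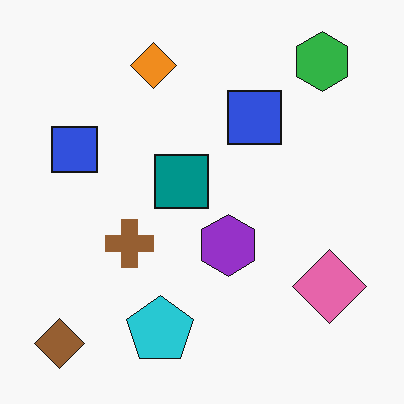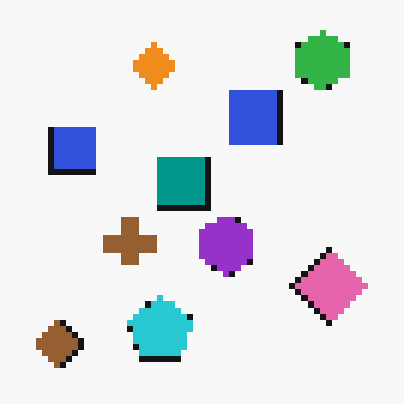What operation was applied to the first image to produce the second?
Moderately pixelated.

Shapes are reduced to large square blocks; fine edges and outlines are lost — a downscale-then-upscale (mosaic) effect.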